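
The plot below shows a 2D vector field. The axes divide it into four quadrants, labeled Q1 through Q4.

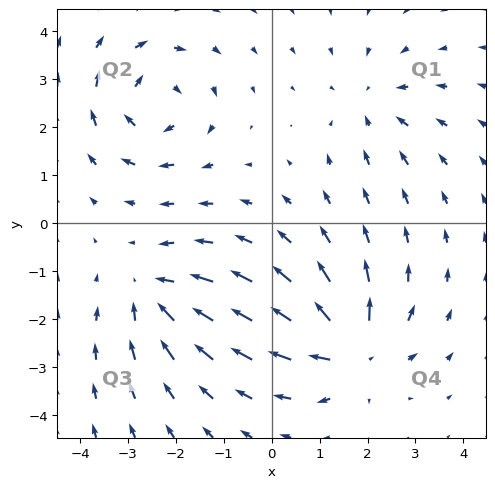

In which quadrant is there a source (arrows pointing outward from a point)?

The source sits at approximately (1.7, -2.7), which lies in quadrant Q4. The divergence there is about +6, positive as expected for a source.

Q4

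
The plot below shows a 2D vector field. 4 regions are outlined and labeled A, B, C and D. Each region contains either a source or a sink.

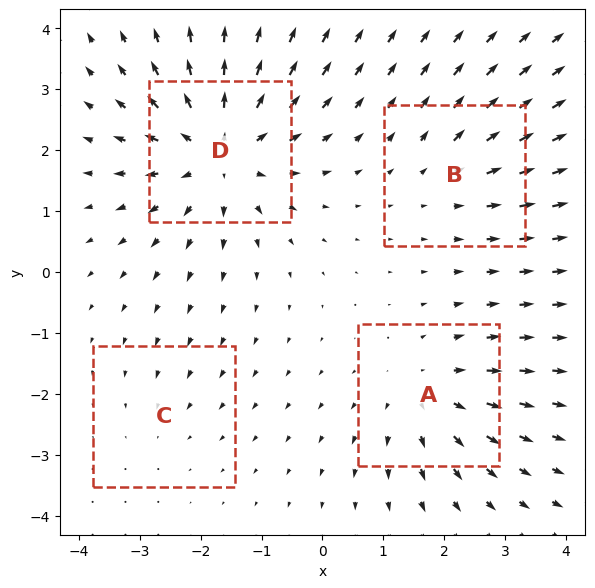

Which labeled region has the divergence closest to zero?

C

Divergence at each region's feature centre — A: about +4, B: about +3, C: about -2, D: about +7. Region C is closest to zero.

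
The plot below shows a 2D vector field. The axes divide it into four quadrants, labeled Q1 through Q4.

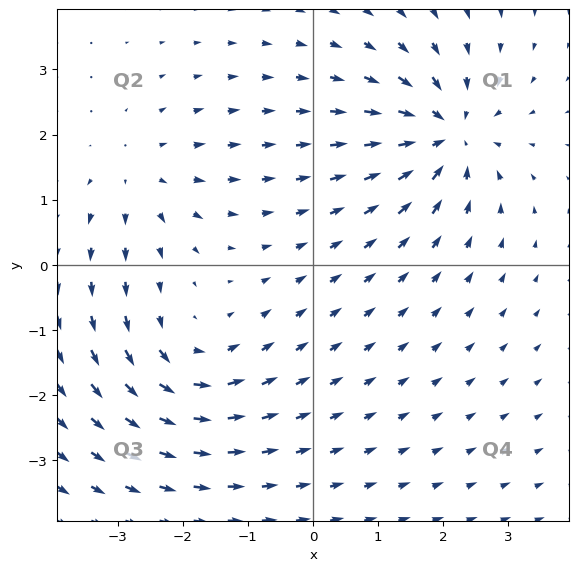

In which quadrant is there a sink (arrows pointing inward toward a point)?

Q1

The sink sits at approximately (2.1, 2.0), which lies in quadrant Q1. The divergence there is about -5, negative as expected for a sink.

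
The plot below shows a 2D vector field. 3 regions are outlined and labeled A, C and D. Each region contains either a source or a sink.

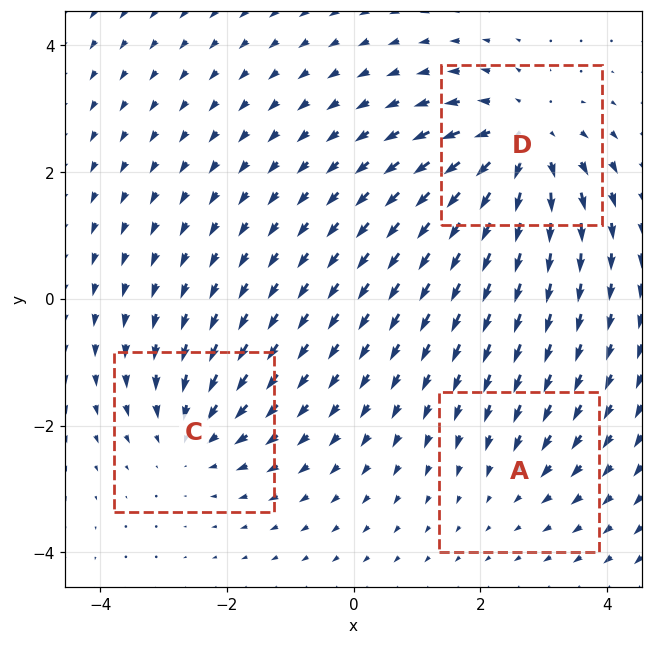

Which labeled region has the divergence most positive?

D

Divergence at each region's feature centre — A: about -2, C: about -3, D: about +5. Region D is most positive.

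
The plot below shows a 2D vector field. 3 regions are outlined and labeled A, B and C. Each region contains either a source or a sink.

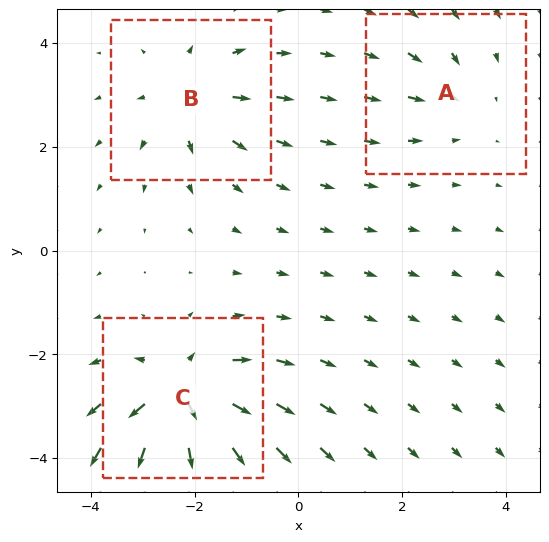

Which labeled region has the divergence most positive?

C

Divergence at each region's feature centre — A: about -2, B: about +4, C: about +6. Region C is most positive.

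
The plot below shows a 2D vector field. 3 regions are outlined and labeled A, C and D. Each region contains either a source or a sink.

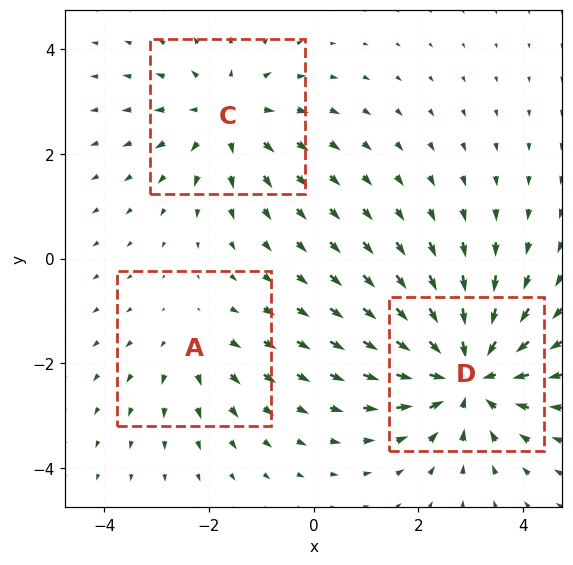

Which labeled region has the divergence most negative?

Divergence at each region's feature centre — A: about +2, C: about +3, D: about -5. Region D is most negative.

D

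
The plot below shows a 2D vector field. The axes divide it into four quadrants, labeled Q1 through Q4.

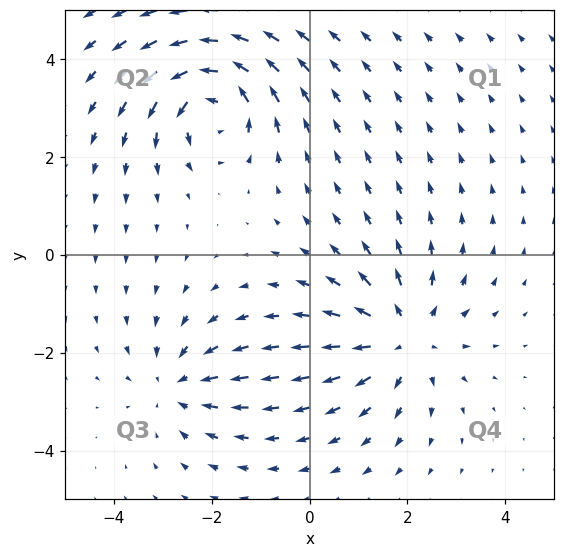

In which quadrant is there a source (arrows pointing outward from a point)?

Q4

The source sits at approximately (1.9, -1.7), which lies in quadrant Q4. The divergence there is about +3, positive as expected for a source.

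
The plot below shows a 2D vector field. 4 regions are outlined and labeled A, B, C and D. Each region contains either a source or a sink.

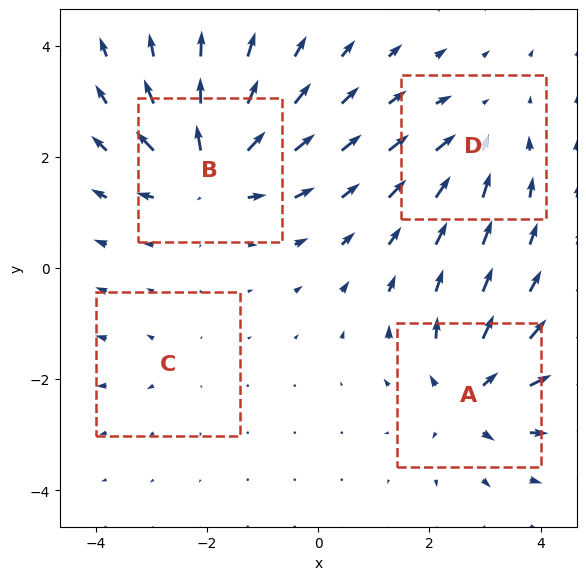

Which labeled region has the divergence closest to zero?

C

Divergence at each region's feature centre — A: about +6, B: about +7, C: about +2, D: about -4. Region C is closest to zero.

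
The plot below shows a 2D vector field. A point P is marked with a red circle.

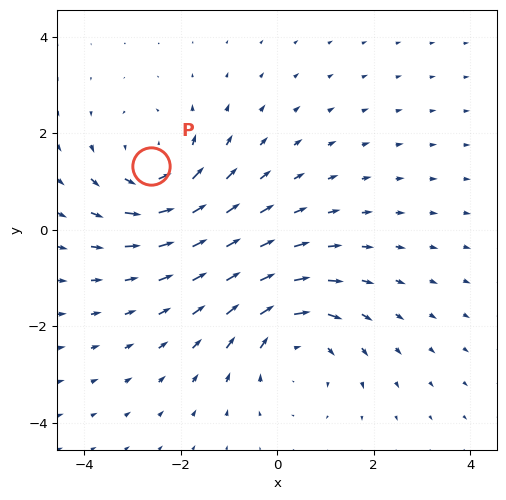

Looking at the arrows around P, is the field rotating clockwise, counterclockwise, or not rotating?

counterclockwise

Near P at (-2.6, 1.3) the arrows circulate counterclockwise. The curl (z-component) there is about +3; positive curl means counterclockwise rotation.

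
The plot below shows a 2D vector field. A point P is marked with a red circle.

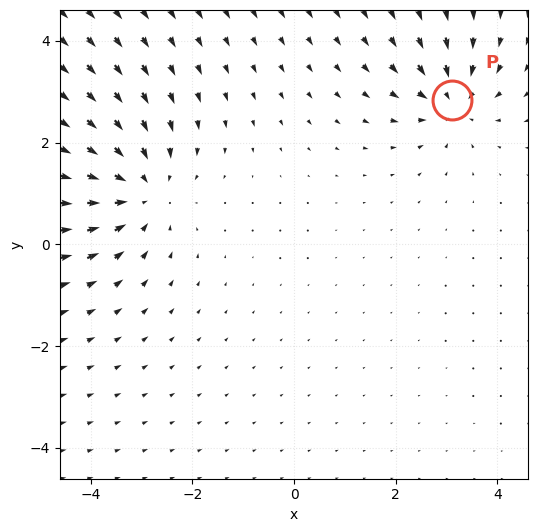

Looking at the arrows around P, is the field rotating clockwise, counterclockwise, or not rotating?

not rotating

Near P at (3.1, 2.8) the arrows show no circulation. The curl there is ≈0.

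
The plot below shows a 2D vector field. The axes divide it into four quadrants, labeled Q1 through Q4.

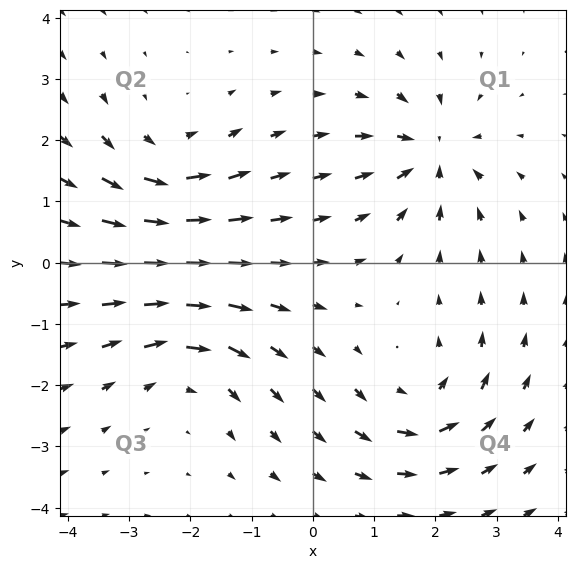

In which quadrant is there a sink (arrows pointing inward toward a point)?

The sink sits at approximately (1.9, 1.8), which lies in quadrant Q1. The divergence there is about -6, negative as expected for a sink.

Q1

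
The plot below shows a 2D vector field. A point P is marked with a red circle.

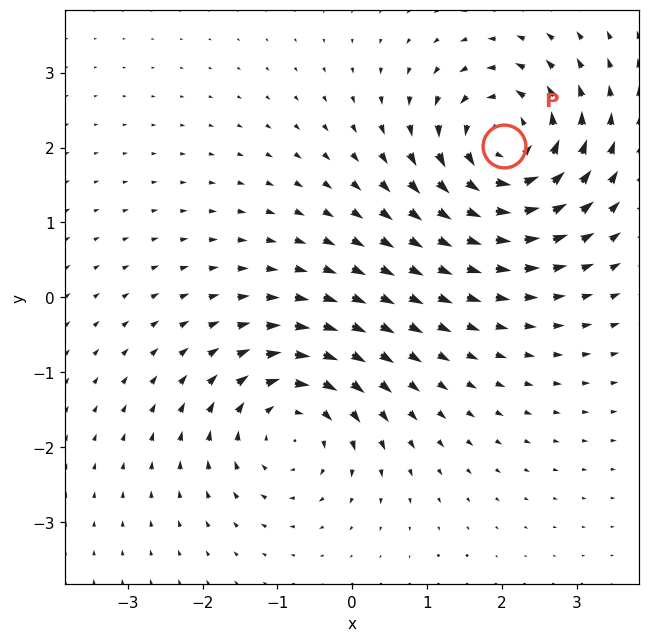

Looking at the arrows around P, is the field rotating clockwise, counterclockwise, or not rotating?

counterclockwise

Near P at (2.0, 2.0) the arrows circulate counterclockwise. The curl (z-component) there is about +6; positive curl means counterclockwise rotation.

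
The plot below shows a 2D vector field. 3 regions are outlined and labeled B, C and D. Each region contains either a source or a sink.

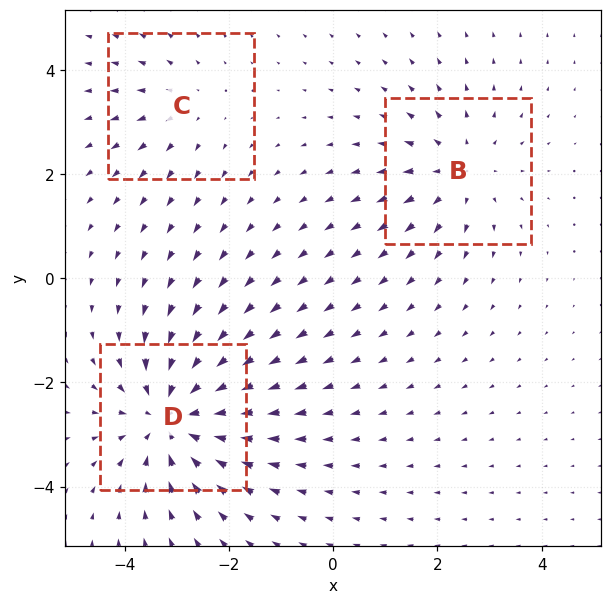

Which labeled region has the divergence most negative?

D

Divergence at each region's feature centre — B: about +3, C: about +2, D: about -4. Region D is most negative.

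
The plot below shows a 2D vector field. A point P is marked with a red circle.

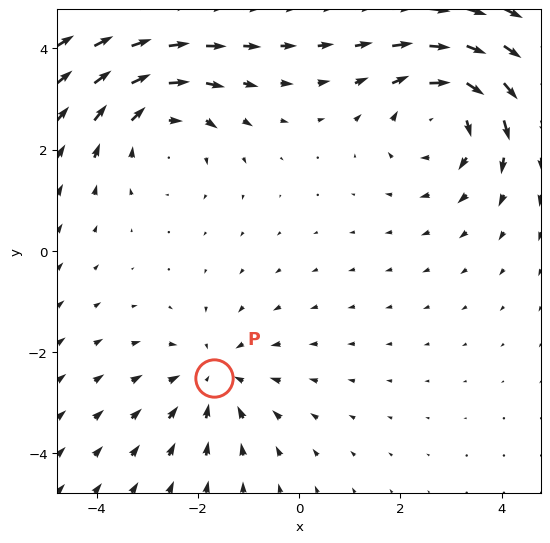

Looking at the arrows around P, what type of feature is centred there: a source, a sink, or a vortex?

At P (-1.7, -2.5) the arrows converge inward. Divergence about -3, curl ≈0 — negative divergence with near-zero curl is a sink.

sink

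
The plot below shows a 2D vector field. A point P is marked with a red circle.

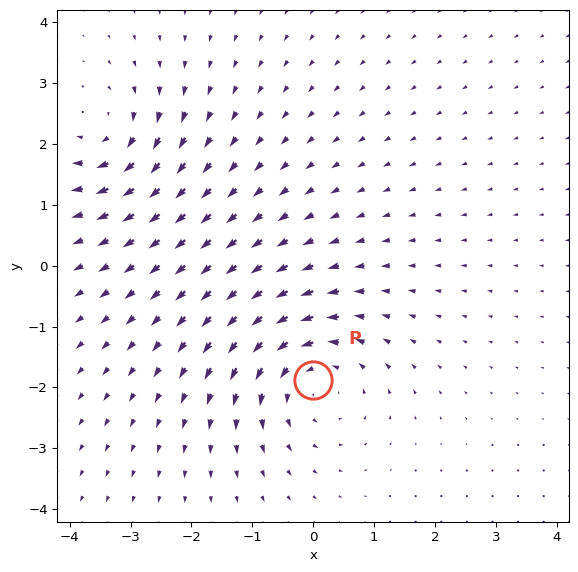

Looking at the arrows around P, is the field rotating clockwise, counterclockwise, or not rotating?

counterclockwise

Near P at (-0.0, -1.9) the arrows circulate counterclockwise. The curl (z-component) there is about +4; positive curl means counterclockwise rotation.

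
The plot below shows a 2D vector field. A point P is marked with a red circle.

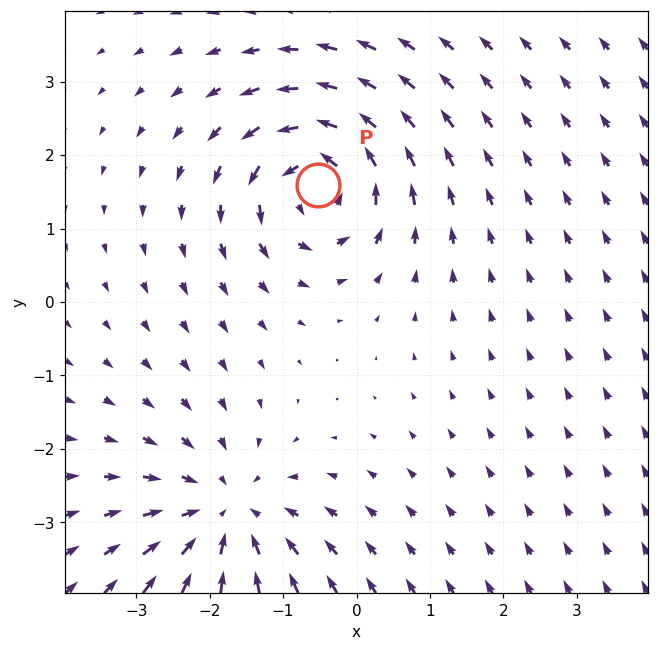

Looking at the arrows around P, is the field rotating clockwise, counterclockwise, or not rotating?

Near P at (-0.5, 1.6) the arrows circulate counterclockwise. The curl (z-component) there is about +4; positive curl means counterclockwise rotation.

counterclockwise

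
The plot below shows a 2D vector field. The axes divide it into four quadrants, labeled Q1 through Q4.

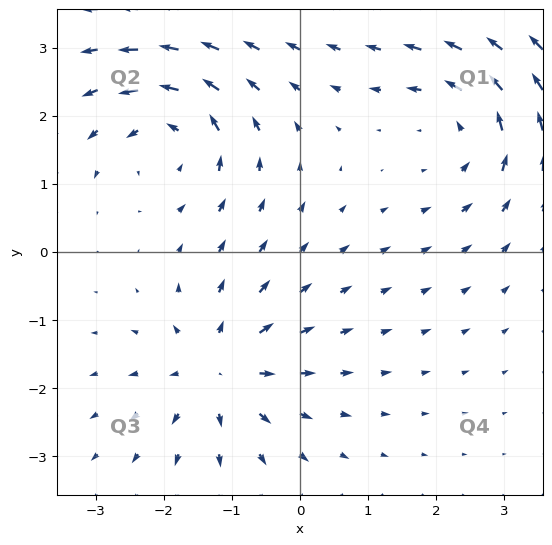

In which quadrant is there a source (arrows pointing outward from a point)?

Q3

The source sits at approximately (-1.2, -1.7), which lies in quadrant Q3. The divergence there is about +5, positive as expected for a source.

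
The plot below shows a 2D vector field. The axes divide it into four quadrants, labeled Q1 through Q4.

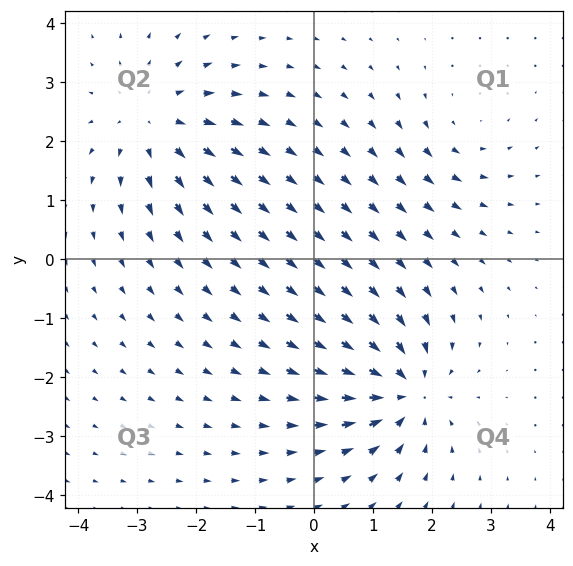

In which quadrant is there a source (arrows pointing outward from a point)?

Q2

The source sits at approximately (-2.7, 2.3), which lies in quadrant Q2. The divergence there is about +4, positive as expected for a source.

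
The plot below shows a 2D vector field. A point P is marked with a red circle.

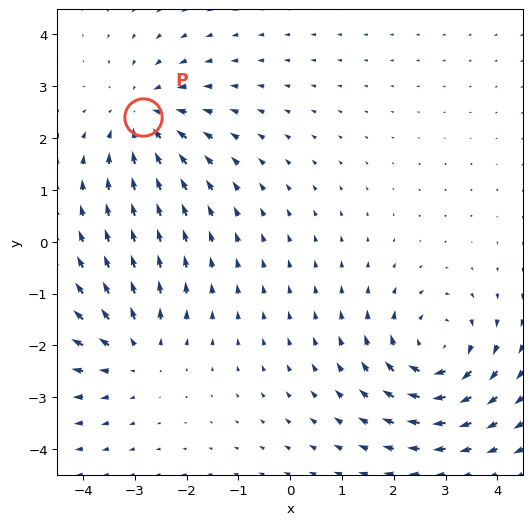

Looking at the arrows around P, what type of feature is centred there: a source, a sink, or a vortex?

sink

At P (-2.8, 2.4) the arrows converge inward. Divergence about -4, curl ≈0 — negative divergence with near-zero curl is a sink.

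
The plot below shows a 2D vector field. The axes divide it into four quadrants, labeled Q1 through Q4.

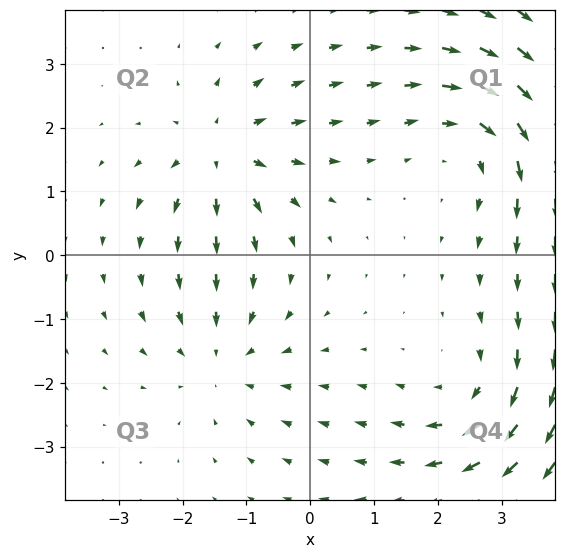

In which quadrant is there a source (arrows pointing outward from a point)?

Q2

The source sits at approximately (-1.4, 1.6), which lies in quadrant Q2. The divergence there is about +5, positive as expected for a source.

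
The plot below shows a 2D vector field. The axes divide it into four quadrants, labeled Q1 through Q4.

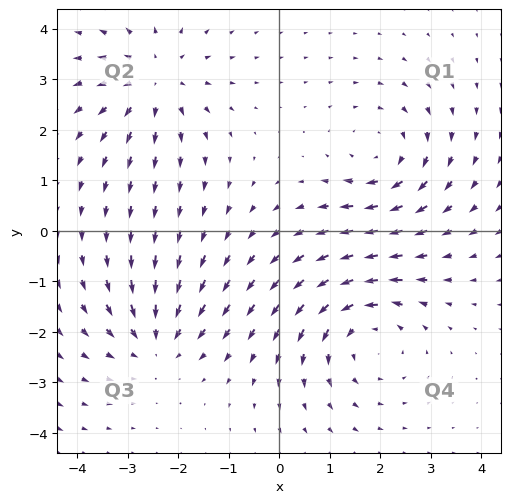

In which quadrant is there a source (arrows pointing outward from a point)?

The source sits at approximately (-2.5, 3.0), which lies in quadrant Q2. The divergence there is about +4, positive as expected for a source.

Q2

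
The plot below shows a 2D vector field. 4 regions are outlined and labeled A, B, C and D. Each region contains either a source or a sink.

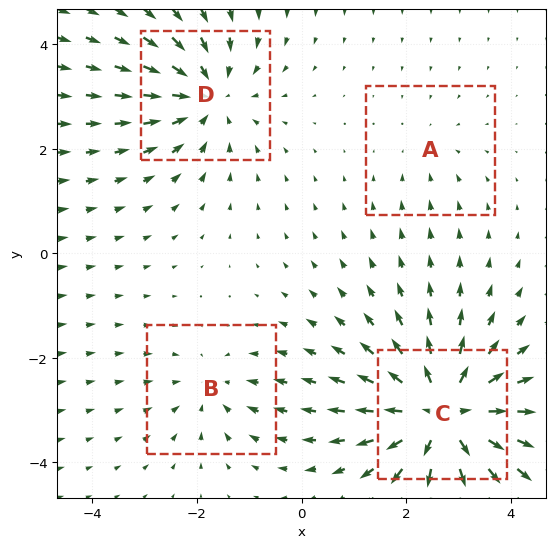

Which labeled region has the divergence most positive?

Divergence at each region's feature centre — A: about -2, B: about -3, C: about +7, D: about -5. Region C is most positive.

C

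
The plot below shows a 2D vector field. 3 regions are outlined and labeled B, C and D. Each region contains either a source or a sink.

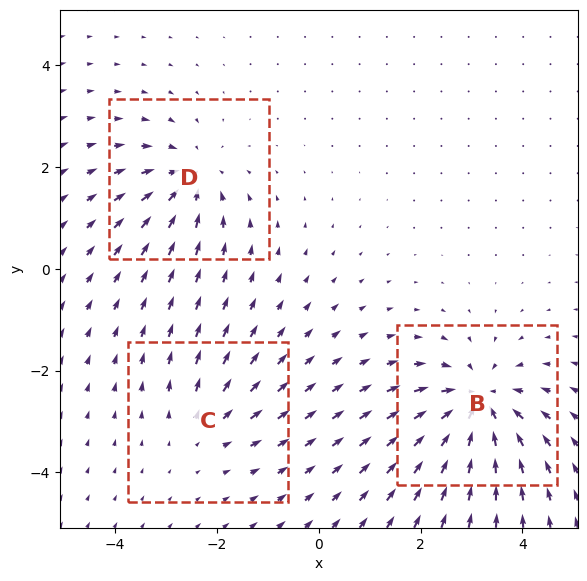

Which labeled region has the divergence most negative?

Divergence at each region's feature centre — B: about -5, C: about +2, D: about -3. Region B is most negative.

B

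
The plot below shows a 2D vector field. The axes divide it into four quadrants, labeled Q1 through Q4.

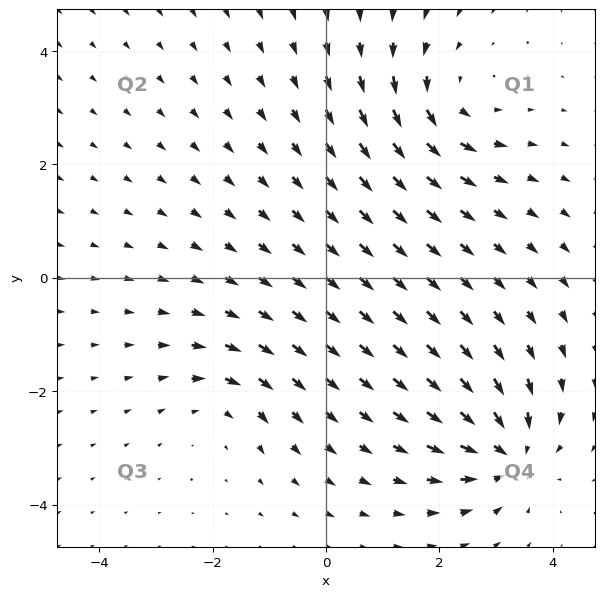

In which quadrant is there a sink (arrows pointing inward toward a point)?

The sink sits at approximately (3.2, -3.1), which lies in quadrant Q4. The divergence there is about -6, negative as expected for a sink.

Q4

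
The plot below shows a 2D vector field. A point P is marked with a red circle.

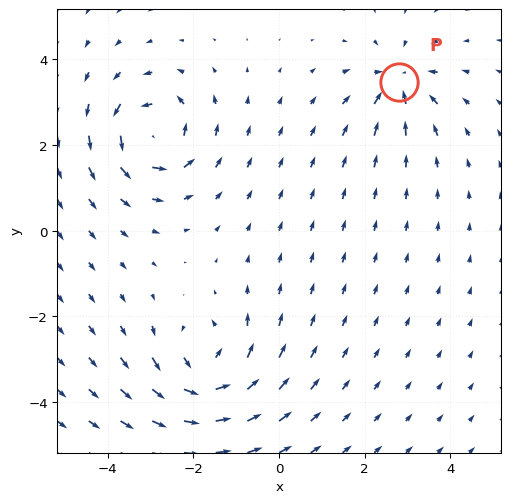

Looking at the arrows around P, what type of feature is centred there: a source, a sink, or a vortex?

sink

At P (2.8, 3.5) the arrows converge inward. Divergence about -5, curl ≈0 — negative divergence with near-zero curl is a sink.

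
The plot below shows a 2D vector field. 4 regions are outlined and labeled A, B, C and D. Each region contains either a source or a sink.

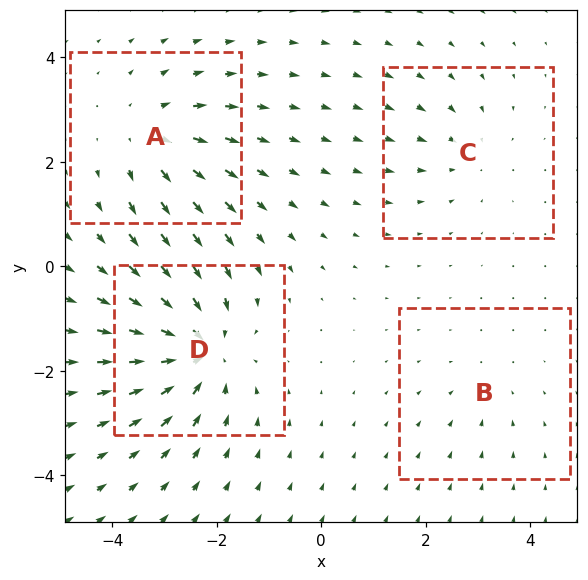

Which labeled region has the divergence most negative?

Divergence at each region's feature centre — A: about +4, B: about -2, C: about -3, D: about -7. Region D is most negative.

D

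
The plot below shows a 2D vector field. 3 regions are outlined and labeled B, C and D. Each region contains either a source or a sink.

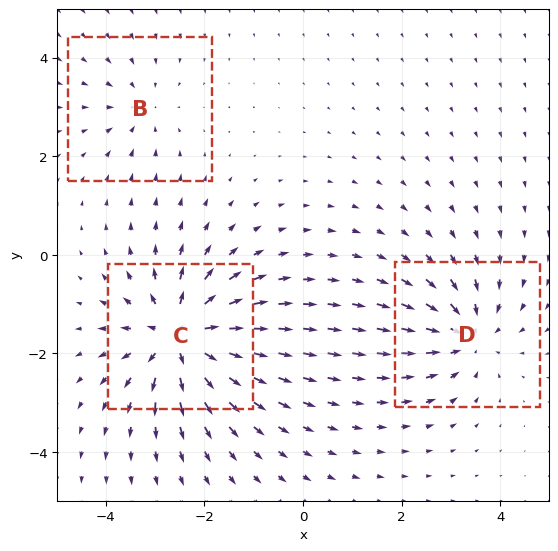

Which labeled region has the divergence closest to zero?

B

Divergence at each region's feature centre — B: about -2, C: about +6, D: about -4. Region B is closest to zero.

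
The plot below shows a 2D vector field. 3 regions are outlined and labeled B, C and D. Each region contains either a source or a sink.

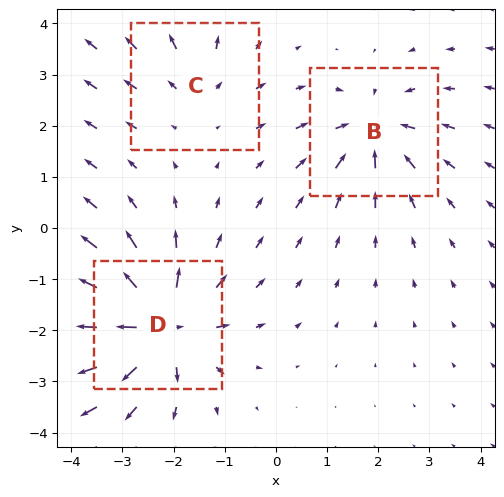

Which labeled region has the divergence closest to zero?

C

Divergence at each region's feature centre — B: about -4, C: about +2, D: about +6. Region C is closest to zero.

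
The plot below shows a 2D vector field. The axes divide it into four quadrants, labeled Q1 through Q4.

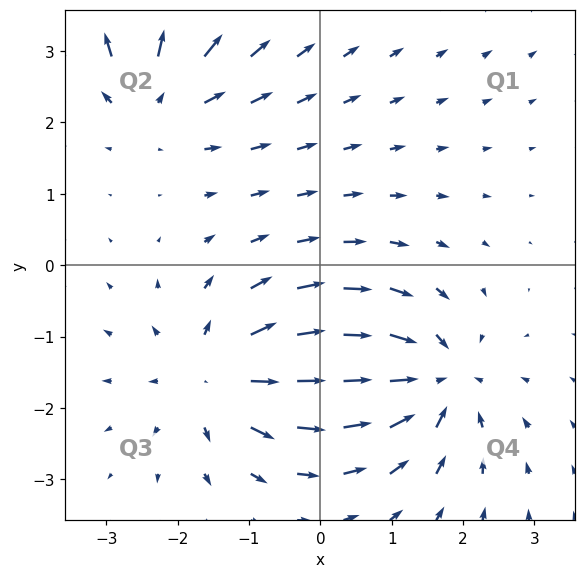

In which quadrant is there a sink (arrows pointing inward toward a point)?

Q4

The sink sits at approximately (1.6, -1.6), which lies in quadrant Q4. The divergence there is about -6, negative as expected for a sink.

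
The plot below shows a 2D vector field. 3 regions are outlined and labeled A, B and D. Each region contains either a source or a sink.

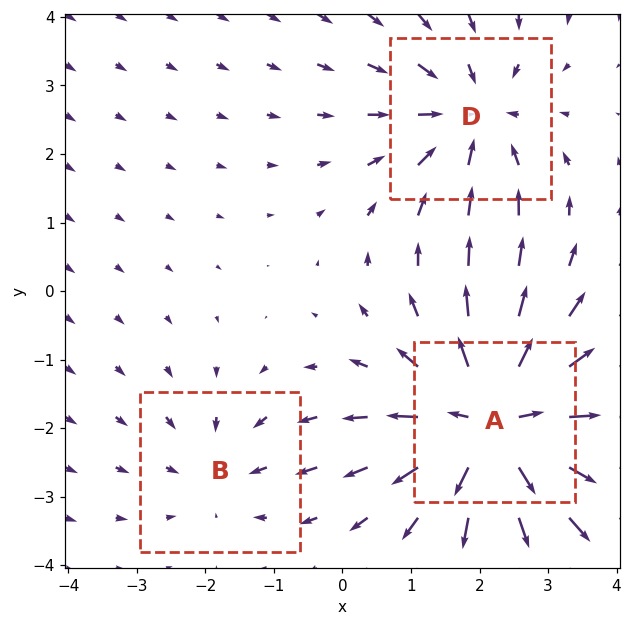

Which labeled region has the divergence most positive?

Divergence at each region's feature centre — A: about +5, B: about -2, D: about -3. Region A is most positive.

A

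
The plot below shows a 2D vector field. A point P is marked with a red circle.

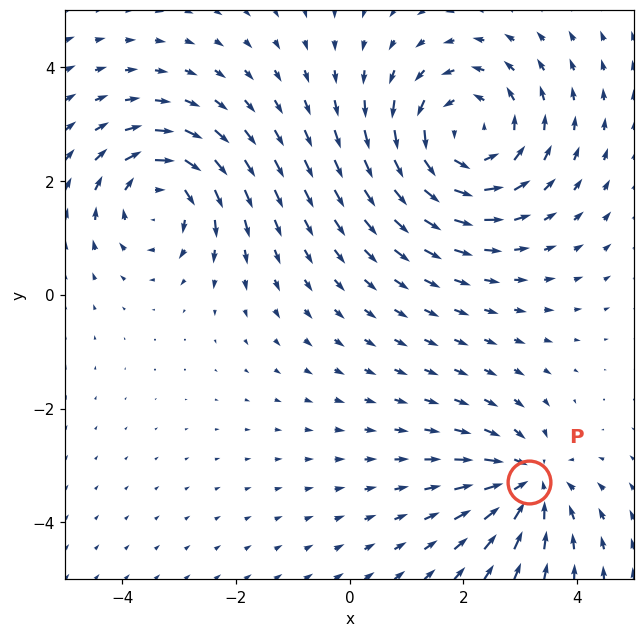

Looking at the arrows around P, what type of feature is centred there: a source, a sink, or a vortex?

sink

At P (3.2, -3.3) the arrows converge inward. Divergence about -4, curl ≈0 — negative divergence with near-zero curl is a sink.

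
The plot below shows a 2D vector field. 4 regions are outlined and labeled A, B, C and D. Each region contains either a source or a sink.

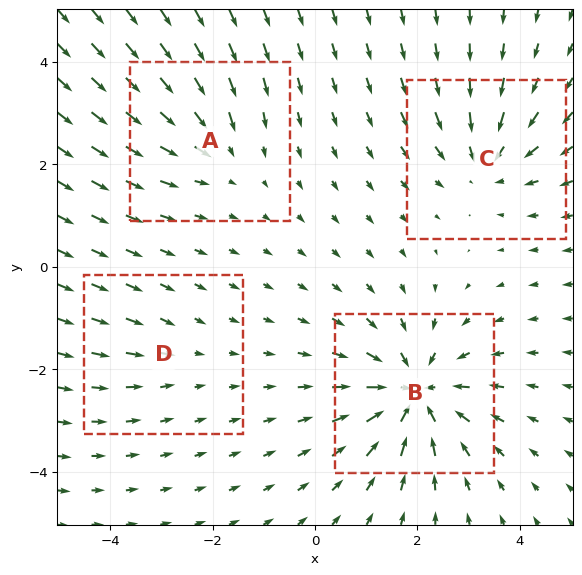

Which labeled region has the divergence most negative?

B

Divergence at each region's feature centre — A: about -4, B: about -7, C: about -5, D: about -2. Region B is most negative.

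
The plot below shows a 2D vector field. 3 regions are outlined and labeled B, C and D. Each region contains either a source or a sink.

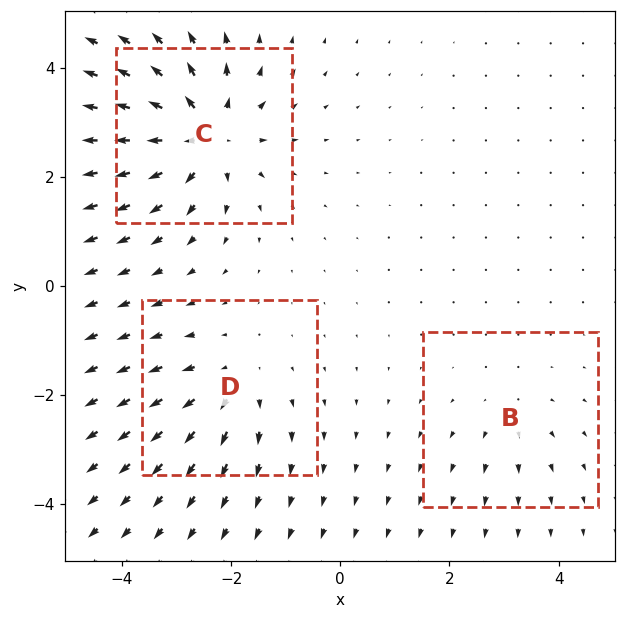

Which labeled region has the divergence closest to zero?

Divergence at each region's feature centre — B: about +2, C: about +5, D: about +3. Region B is closest to zero.

B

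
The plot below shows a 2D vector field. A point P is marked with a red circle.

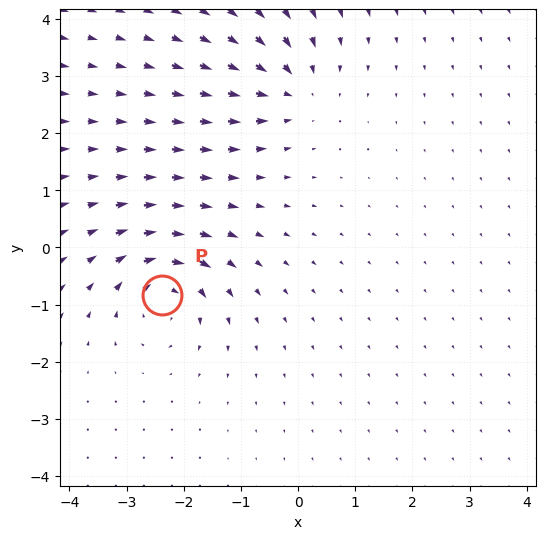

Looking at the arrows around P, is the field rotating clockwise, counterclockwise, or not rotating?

clockwise

Near P at (-2.4, -0.8) the arrows circulate clockwise. The curl (z-component) there is about -4; negative curl means clockwise rotation.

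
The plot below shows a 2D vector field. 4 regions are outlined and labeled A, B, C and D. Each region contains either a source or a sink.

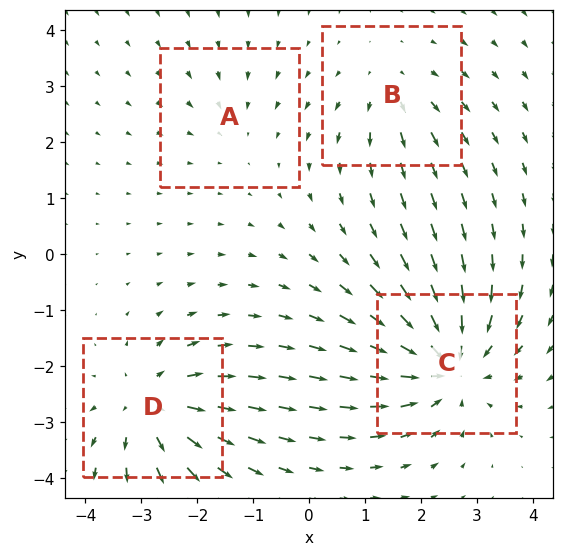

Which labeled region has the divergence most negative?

Divergence at each region's feature centre — A: about -2, B: about +3, C: about -7, D: about +5. Region C is most negative.

C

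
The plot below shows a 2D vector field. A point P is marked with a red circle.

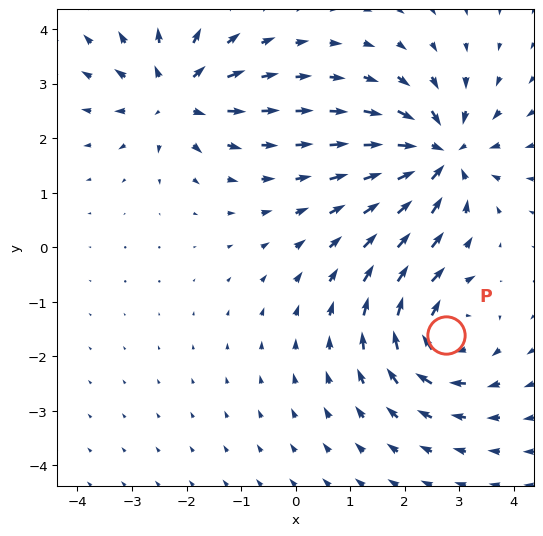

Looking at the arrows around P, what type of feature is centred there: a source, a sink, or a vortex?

vortex

At P (2.8, -1.6) the arrows circulate clockwise. Divergence ≈0, curl about -6 — near-zero divergence with nonzero curl is a vortex.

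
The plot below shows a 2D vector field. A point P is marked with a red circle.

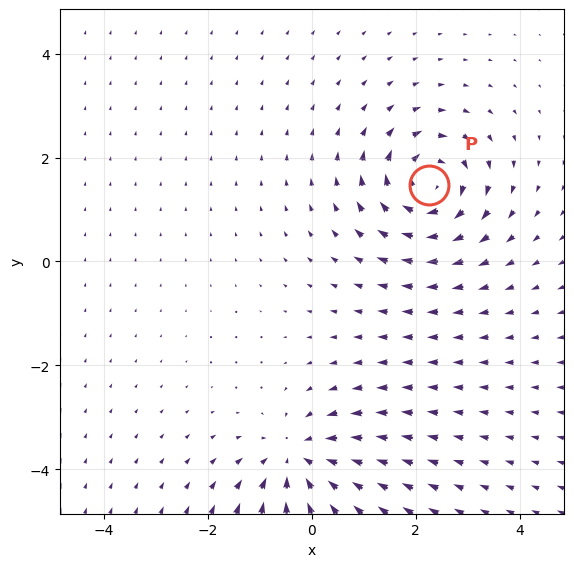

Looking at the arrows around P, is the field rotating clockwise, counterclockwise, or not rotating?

clockwise

Near P at (2.3, 1.5) the arrows circulate clockwise. The curl (z-component) there is about -7; negative curl means clockwise rotation.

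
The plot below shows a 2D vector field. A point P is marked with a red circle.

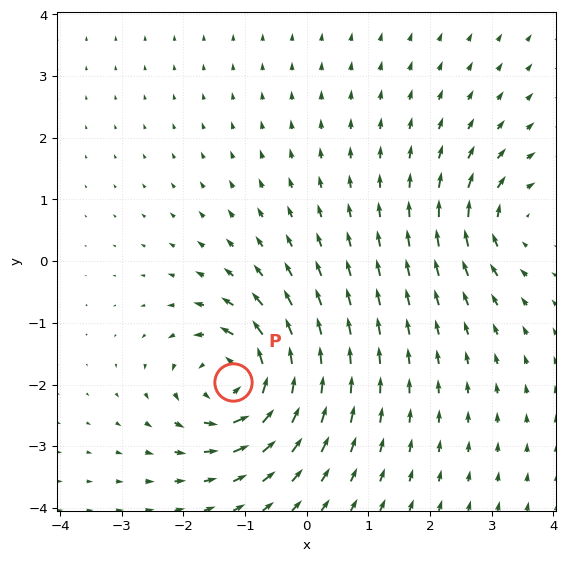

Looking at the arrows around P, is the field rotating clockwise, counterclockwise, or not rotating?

counterclockwise

Near P at (-1.2, -2.0) the arrows circulate counterclockwise. The curl (z-component) there is about +6; positive curl means counterclockwise rotation.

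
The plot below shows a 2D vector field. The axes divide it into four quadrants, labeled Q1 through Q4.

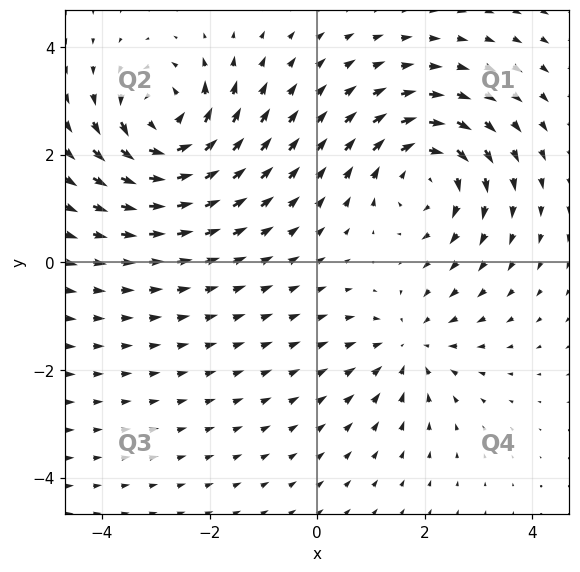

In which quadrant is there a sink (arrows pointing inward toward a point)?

Q4

The sink sits at approximately (1.7, -1.6), which lies in quadrant Q4. The divergence there is about -3, negative as expected for a sink.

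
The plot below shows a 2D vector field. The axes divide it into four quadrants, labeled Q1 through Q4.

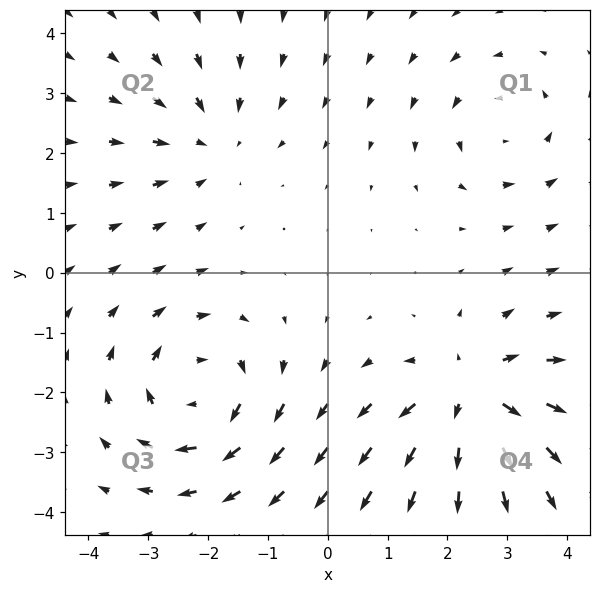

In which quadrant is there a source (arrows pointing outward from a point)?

Q4

The source sits at approximately (2.4, -2.1), which lies in quadrant Q4. The divergence there is about +5, positive as expected for a source.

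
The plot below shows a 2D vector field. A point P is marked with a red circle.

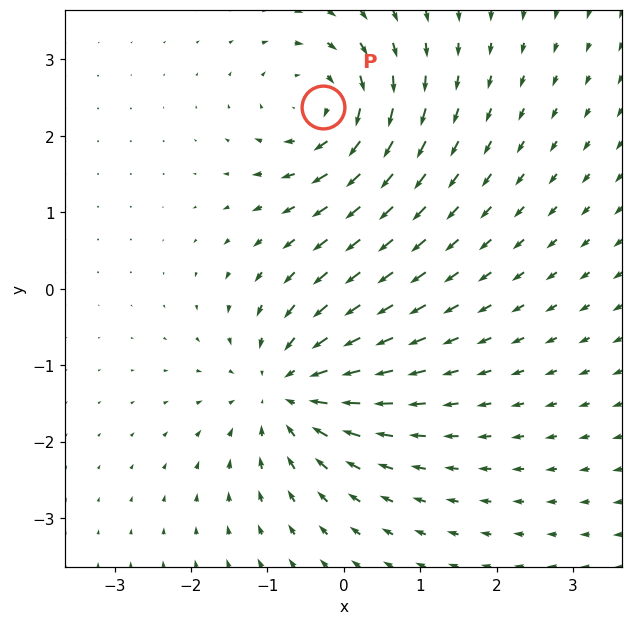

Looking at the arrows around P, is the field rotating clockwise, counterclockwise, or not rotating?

clockwise

Near P at (-0.3, 2.4) the arrows circulate clockwise. The curl (z-component) there is about -5; negative curl means clockwise rotation.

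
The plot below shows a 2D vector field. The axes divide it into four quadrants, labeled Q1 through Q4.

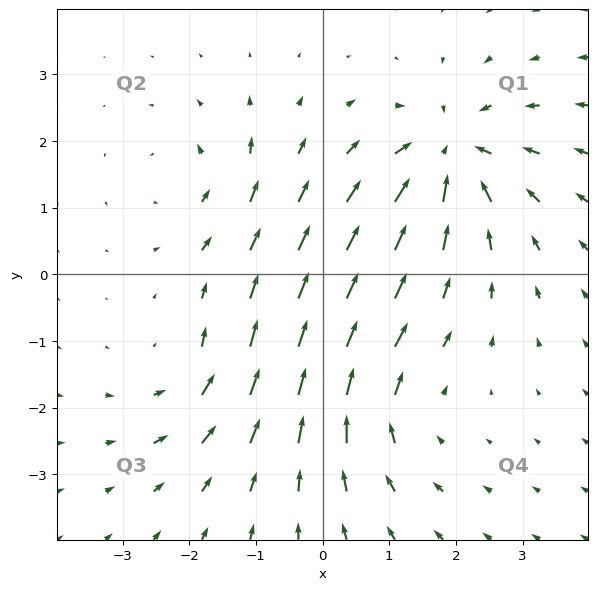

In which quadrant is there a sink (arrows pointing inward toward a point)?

The sink sits at approximately (1.9, 1.8), which lies in quadrant Q1. The divergence there is about -5, negative as expected for a sink.

Q1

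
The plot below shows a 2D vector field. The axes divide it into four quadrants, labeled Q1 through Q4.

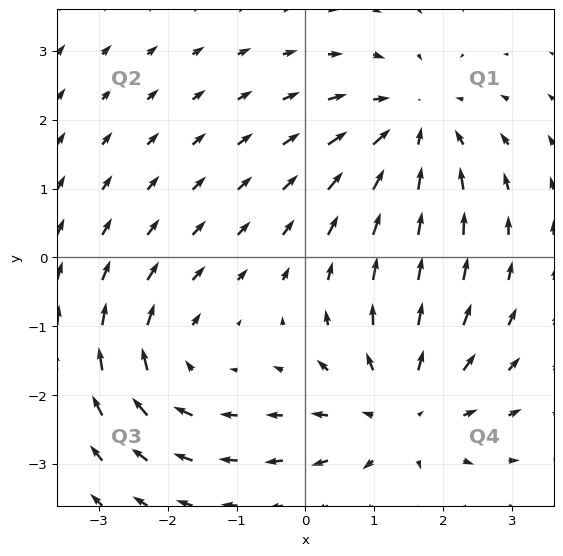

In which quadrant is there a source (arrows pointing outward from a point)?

The source sits at approximately (1.4, -2.3), which lies in quadrant Q4. The divergence there is about +3, positive as expected for a source.

Q4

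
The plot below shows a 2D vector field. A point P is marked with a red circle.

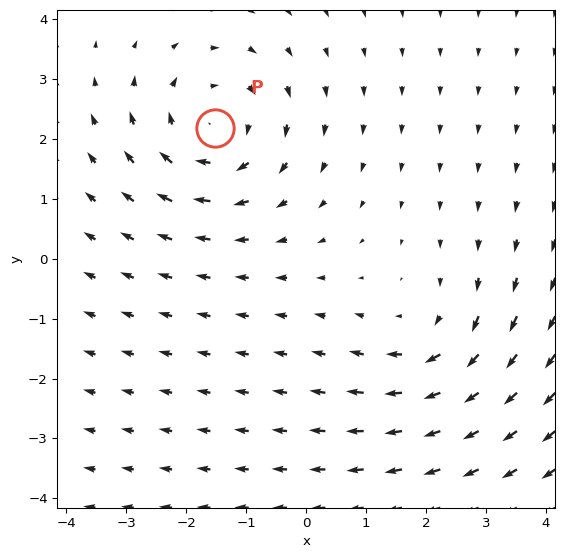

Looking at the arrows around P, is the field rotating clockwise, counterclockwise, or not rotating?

clockwise

Near P at (-1.5, 2.2) the arrows circulate clockwise. The curl (z-component) there is about -4; negative curl means clockwise rotation.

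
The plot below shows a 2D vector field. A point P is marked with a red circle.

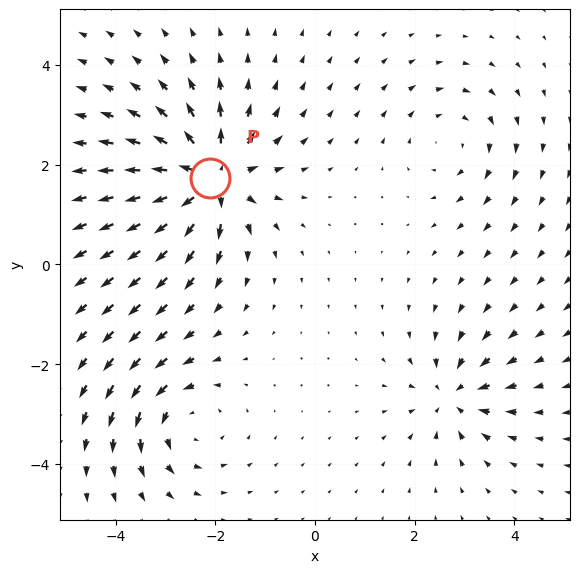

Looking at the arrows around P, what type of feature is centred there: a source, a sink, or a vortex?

source

At P (-2.1, 1.7) the arrows spread outward. Divergence about +6, curl ≈0 — positive divergence with near-zero curl is a source.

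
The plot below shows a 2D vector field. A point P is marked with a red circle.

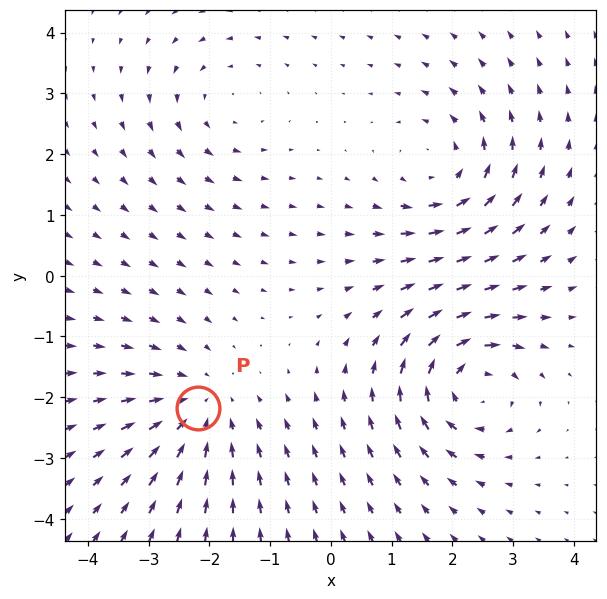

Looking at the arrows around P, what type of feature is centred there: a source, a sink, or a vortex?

At P (-2.2, -2.2) the arrows converge inward. Divergence about -4, curl ≈0 — negative divergence with near-zero curl is a sink.

sink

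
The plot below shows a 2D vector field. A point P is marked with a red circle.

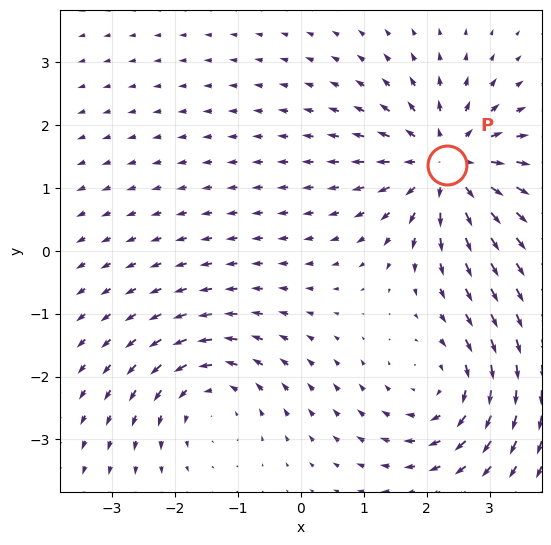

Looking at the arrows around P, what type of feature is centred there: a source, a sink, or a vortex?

At P (2.3, 1.4) the arrows spread outward. Divergence about +6, curl ≈0 — positive divergence with near-zero curl is a source.

source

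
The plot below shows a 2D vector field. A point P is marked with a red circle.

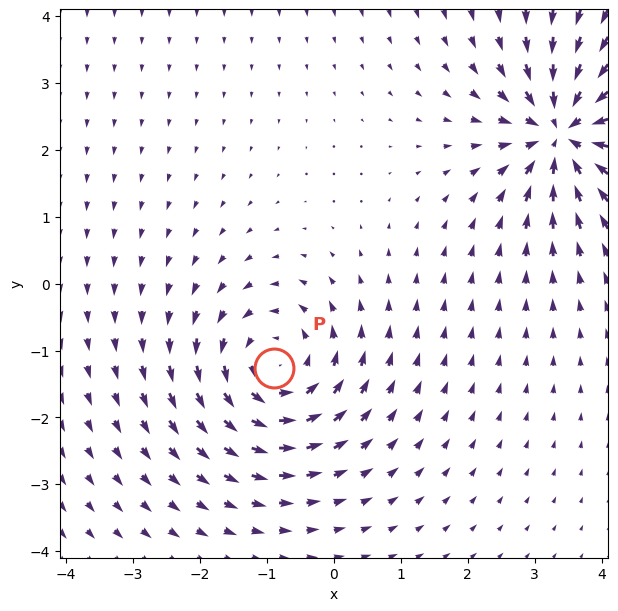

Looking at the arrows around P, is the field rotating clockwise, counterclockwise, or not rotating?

counterclockwise

Near P at (-0.9, -1.3) the arrows circulate counterclockwise. The curl (z-component) there is about +5; positive curl means counterclockwise rotation.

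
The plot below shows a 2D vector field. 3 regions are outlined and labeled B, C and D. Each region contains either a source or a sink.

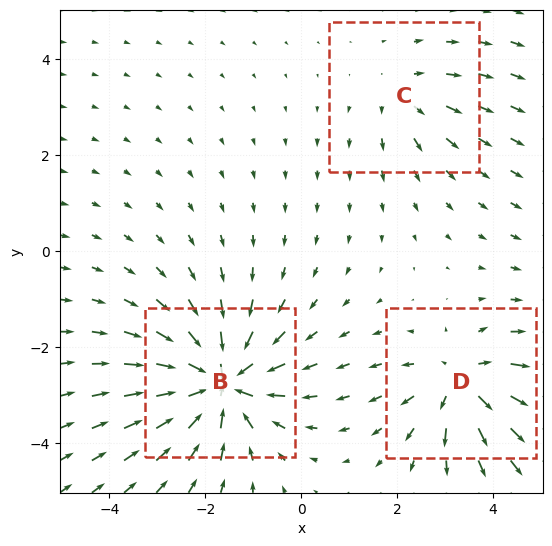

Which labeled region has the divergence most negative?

Divergence at each region's feature centre — B: about -6, C: about +2, D: about +4. Region B is most negative.

B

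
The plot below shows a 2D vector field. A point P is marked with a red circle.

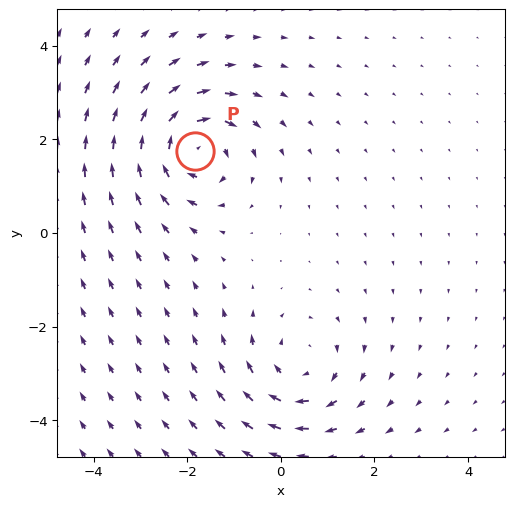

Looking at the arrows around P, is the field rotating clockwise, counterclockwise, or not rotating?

Near P at (-1.8, 1.7) the arrows circulate clockwise. The curl (z-component) there is about -6; negative curl means clockwise rotation.

clockwise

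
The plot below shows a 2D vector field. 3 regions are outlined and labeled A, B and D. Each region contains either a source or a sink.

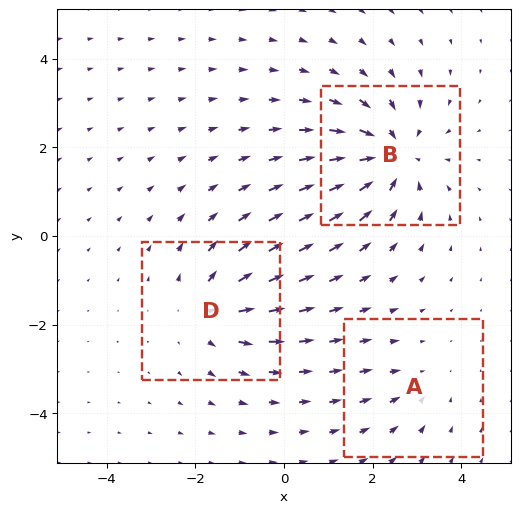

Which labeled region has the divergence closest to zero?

Divergence at each region's feature centre — A: about -2, B: about -4, D: about +3. Region A is closest to zero.

A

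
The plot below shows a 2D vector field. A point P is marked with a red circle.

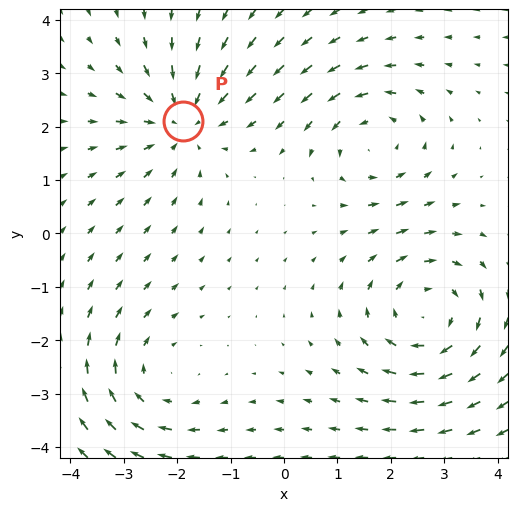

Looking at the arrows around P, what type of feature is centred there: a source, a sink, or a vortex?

sink

At P (-1.9, 2.1) the arrows converge inward. Divergence about -4, curl ≈0 — negative divergence with near-zero curl is a sink.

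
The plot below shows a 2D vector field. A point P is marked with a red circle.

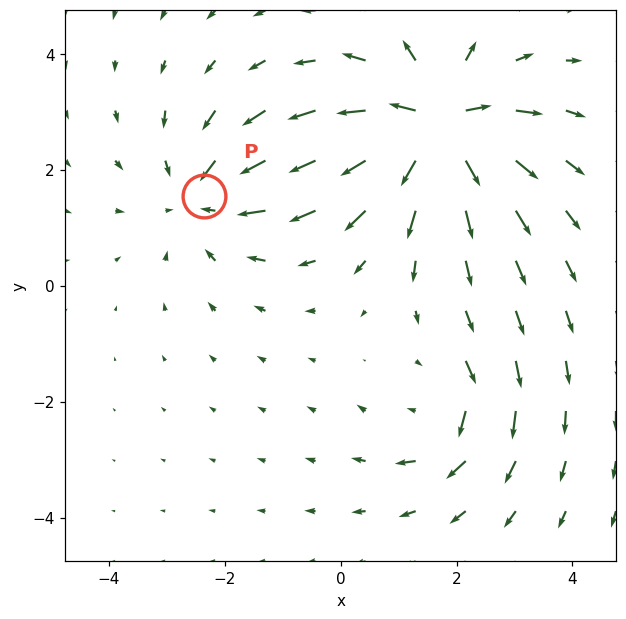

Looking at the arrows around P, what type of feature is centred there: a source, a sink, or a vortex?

At P (-2.3, 1.5) the arrows converge inward. Divergence about -3, curl ≈0 — negative divergence with near-zero curl is a sink.

sink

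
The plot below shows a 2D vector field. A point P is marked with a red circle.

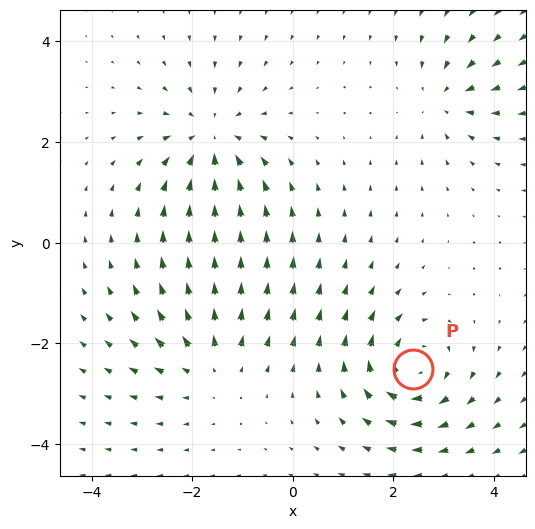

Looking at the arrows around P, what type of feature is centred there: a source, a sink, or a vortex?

At P (2.4, -2.5) the arrows circulate clockwise. Divergence ≈0, curl about -6 — near-zero divergence with nonzero curl is a vortex.

vortex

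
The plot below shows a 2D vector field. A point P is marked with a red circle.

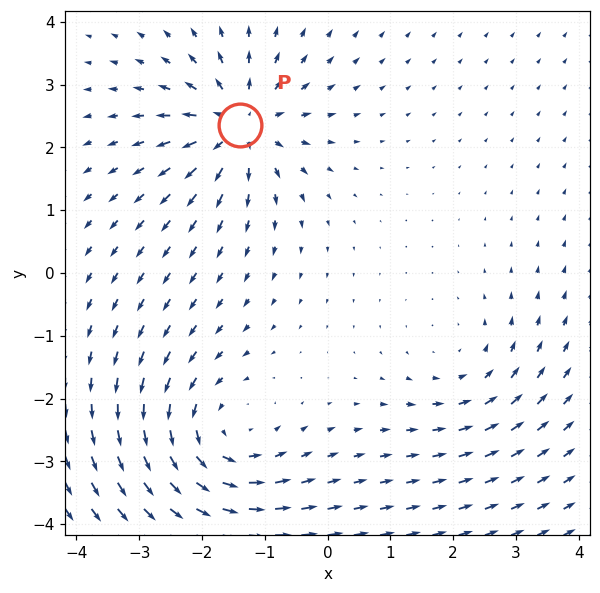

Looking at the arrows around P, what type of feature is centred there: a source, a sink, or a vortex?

source

At P (-1.4, 2.4) the arrows spread outward. Divergence about +5, curl ≈0 — positive divergence with near-zero curl is a source.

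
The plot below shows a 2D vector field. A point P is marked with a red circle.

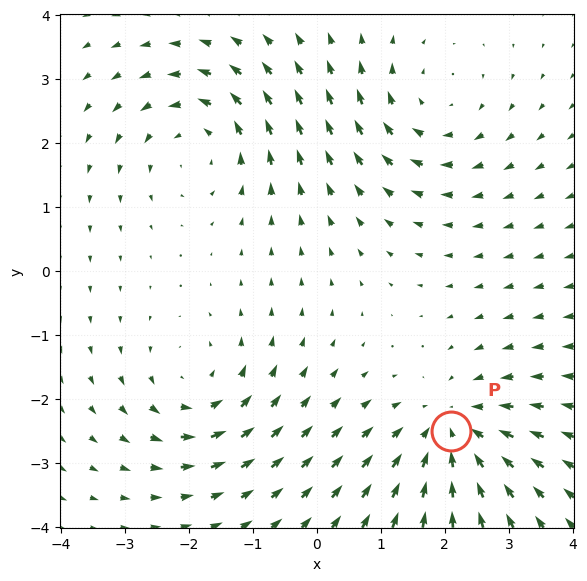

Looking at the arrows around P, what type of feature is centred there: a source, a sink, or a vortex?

sink

At P (2.1, -2.5) the arrows converge inward. Divergence about -5, curl ≈0 — negative divergence with near-zero curl is a sink.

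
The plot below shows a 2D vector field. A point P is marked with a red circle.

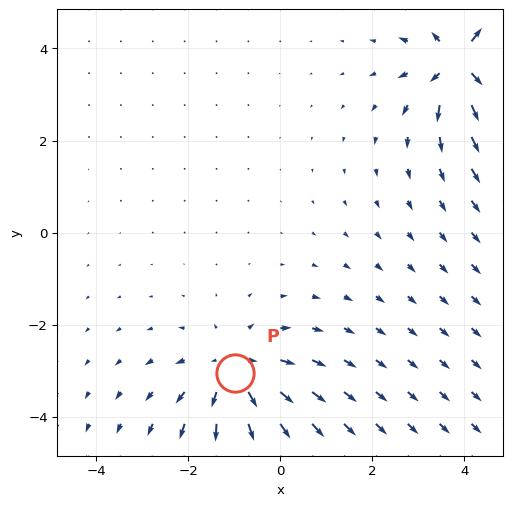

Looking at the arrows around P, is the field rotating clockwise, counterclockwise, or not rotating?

Near P at (-1.0, -3.1) the arrows show no circulation. The curl there is ≈0.

not rotating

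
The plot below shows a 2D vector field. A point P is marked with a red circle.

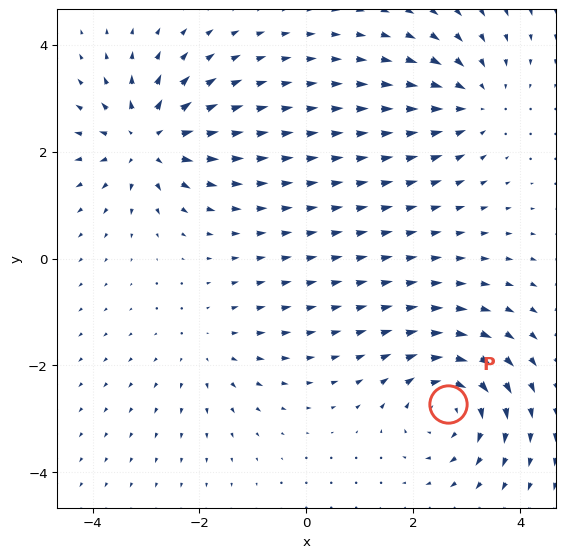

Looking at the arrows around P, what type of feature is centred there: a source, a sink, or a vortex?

vortex

At P (2.6, -2.7) the arrows circulate clockwise. Divergence ≈0, curl about -5 — near-zero divergence with nonzero curl is a vortex.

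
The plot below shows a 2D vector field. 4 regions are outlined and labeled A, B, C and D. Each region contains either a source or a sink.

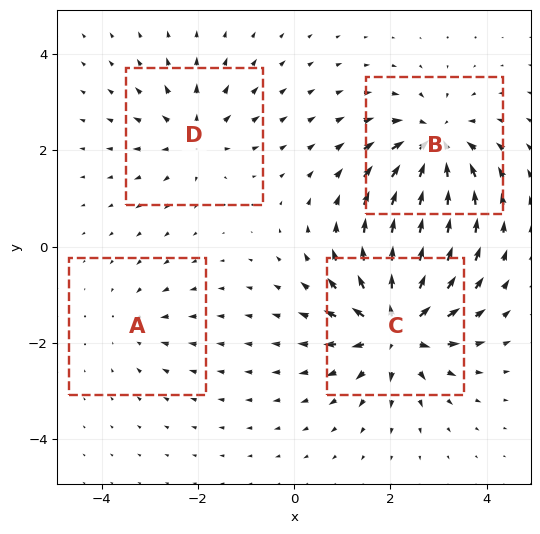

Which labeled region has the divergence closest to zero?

Divergence at each region's feature centre — A: about -3, B: about -6, C: about +8, D: about +4. Region A is closest to zero.

A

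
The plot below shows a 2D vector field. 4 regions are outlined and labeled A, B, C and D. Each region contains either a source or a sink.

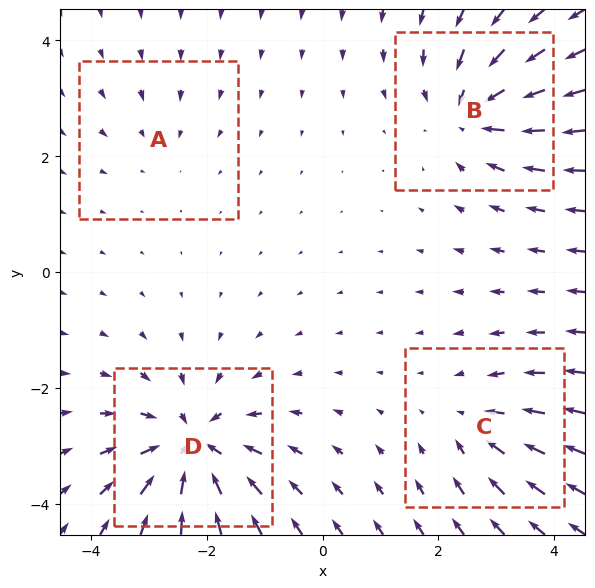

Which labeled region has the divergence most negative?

D

Divergence at each region's feature centre — A: about -2, B: about -5, C: about -4, D: about -7. Region D is most negative.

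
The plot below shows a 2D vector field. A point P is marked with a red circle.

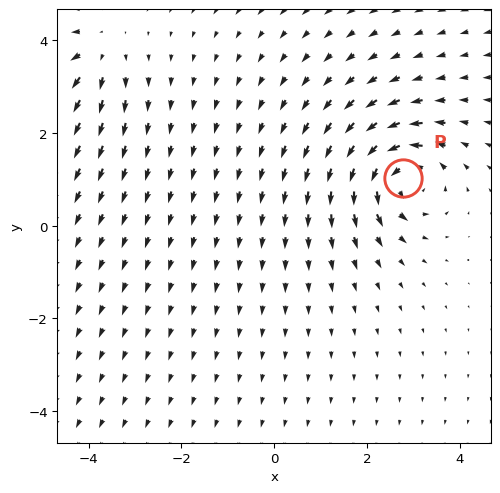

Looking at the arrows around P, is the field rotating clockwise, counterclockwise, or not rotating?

counterclockwise

Near P at (2.8, 1.0) the arrows circulate counterclockwise. The curl (z-component) there is about +5; positive curl means counterclockwise rotation.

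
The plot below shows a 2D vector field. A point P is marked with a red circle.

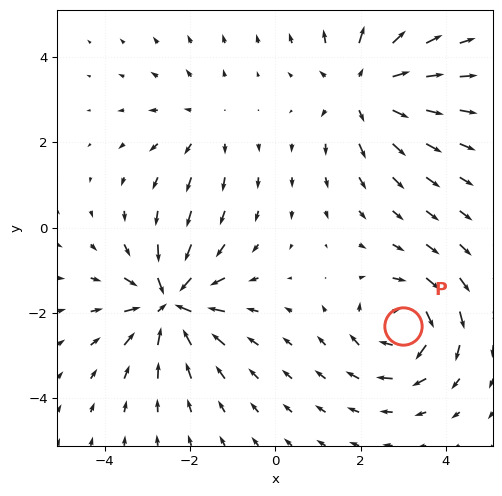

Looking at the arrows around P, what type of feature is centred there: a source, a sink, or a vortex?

At P (3.0, -2.3) the arrows circulate clockwise. Divergence ≈0, curl about -5 — near-zero divergence with nonzero curl is a vortex.

vortex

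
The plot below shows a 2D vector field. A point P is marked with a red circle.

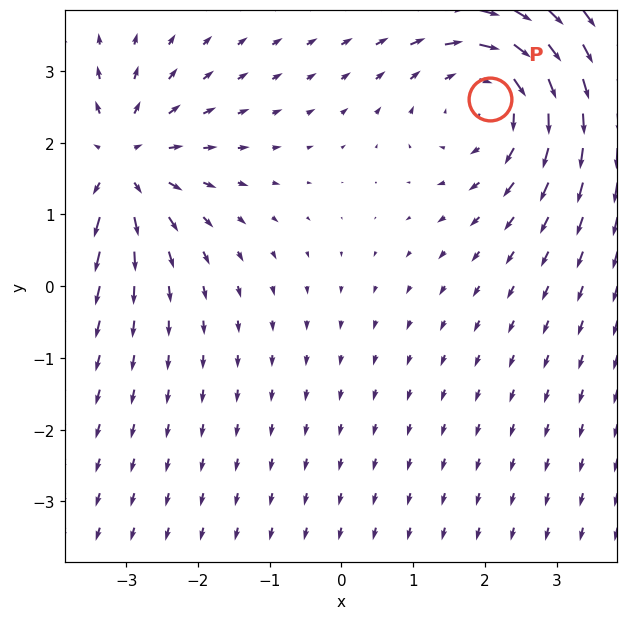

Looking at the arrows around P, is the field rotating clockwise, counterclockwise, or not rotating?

clockwise

Near P at (2.1, 2.6) the arrows circulate clockwise. The curl (z-component) there is about -4; negative curl means clockwise rotation.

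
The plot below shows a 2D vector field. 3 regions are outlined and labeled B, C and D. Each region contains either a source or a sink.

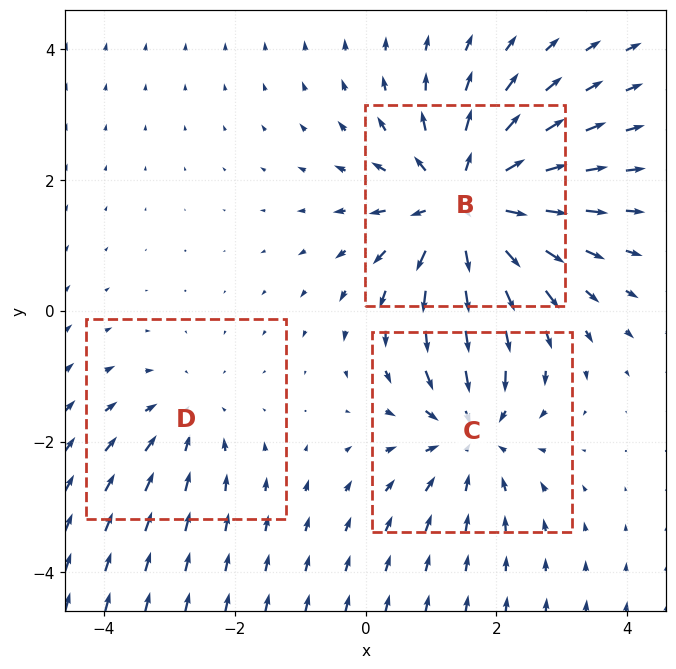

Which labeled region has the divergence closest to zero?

D

Divergence at each region's feature centre — B: about +5, C: about -3, D: about -2. Region D is closest to zero.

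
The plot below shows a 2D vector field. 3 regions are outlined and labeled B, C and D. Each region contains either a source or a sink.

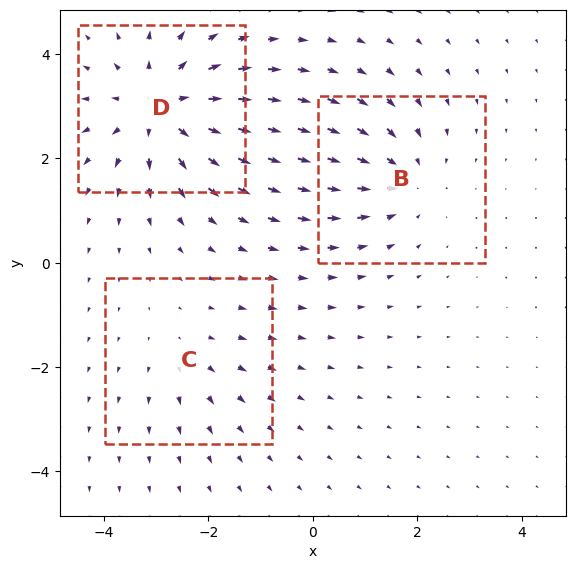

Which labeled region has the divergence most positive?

Divergence at each region's feature centre — B: about -3, C: about +2, D: about +4. Region D is most positive.

D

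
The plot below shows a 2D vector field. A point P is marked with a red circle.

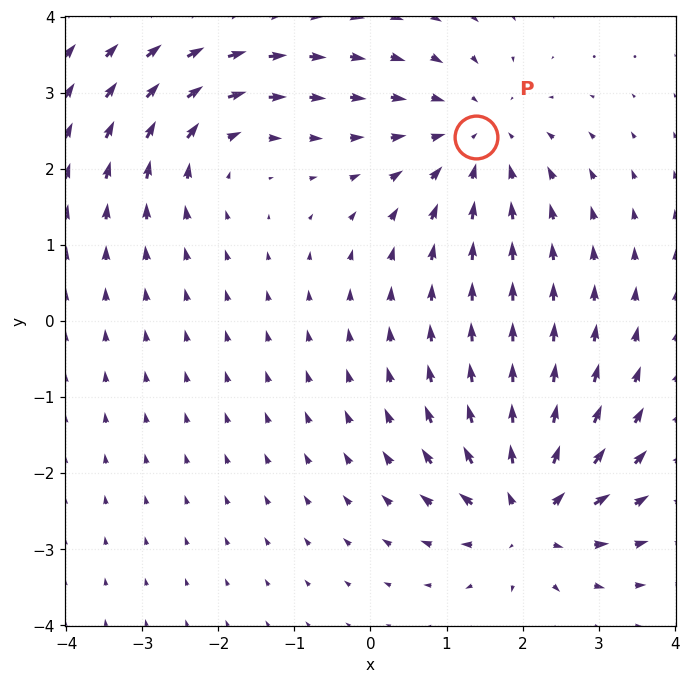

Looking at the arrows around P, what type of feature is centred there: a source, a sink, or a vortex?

At P (1.4, 2.4) the arrows converge inward. Divergence about -4, curl ≈0 — negative divergence with near-zero curl is a sink.

sink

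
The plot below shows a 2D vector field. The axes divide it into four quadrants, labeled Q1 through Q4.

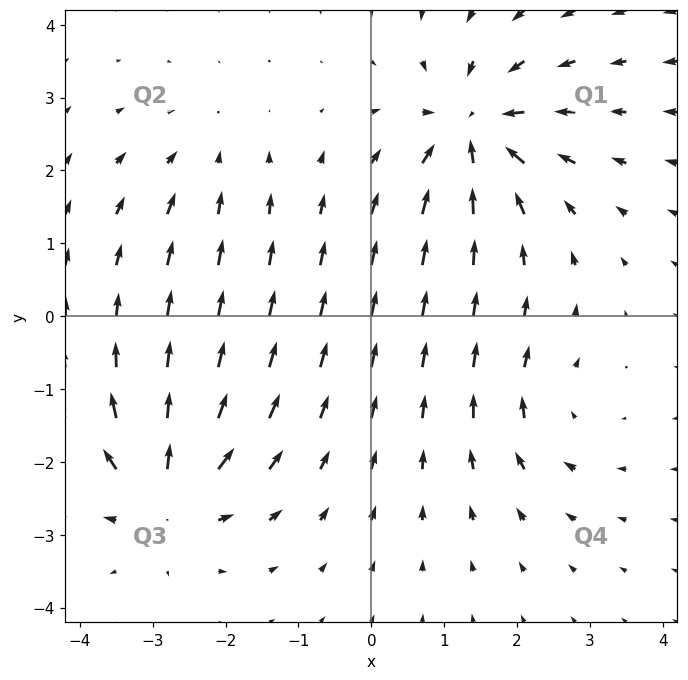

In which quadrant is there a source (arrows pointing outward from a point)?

Q3

The source sits at approximately (-2.8, -2.4), which lies in quadrant Q3. The divergence there is about +6, positive as expected for a source.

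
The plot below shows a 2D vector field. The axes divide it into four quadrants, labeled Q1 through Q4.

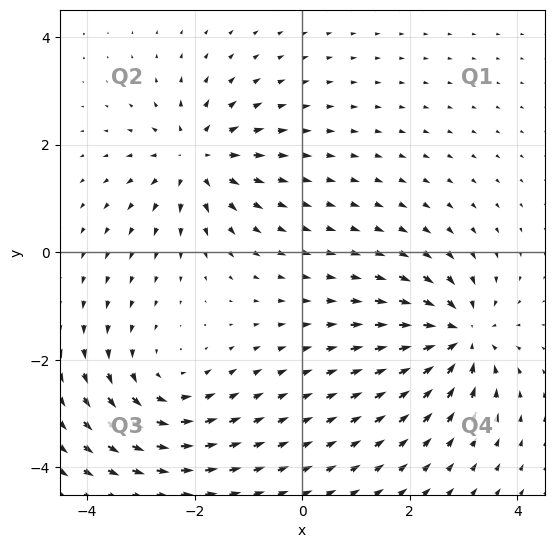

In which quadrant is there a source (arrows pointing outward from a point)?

The source sits at approximately (-2.0, 1.7), which lies in quadrant Q2. The divergence there is about +4, positive as expected for a source.

Q2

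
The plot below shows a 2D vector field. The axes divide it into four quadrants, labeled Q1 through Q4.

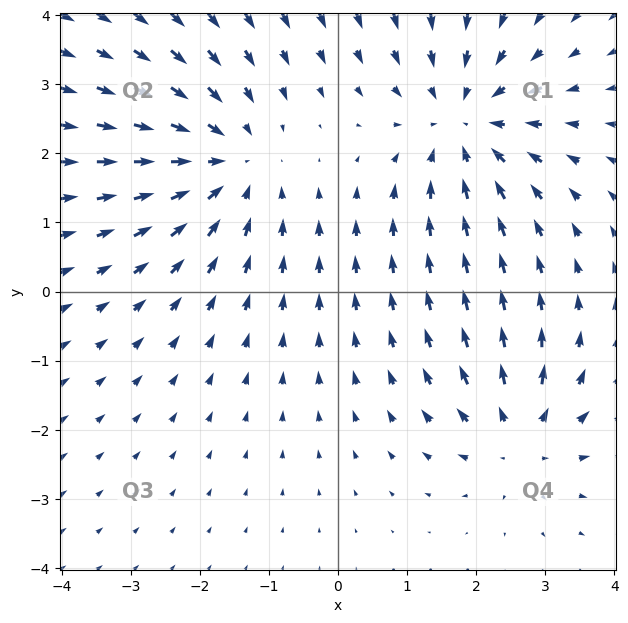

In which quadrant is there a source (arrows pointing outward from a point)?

The source sits at approximately (2.6, -2.1), which lies in quadrant Q4. The divergence there is about +4, positive as expected for a source.

Q4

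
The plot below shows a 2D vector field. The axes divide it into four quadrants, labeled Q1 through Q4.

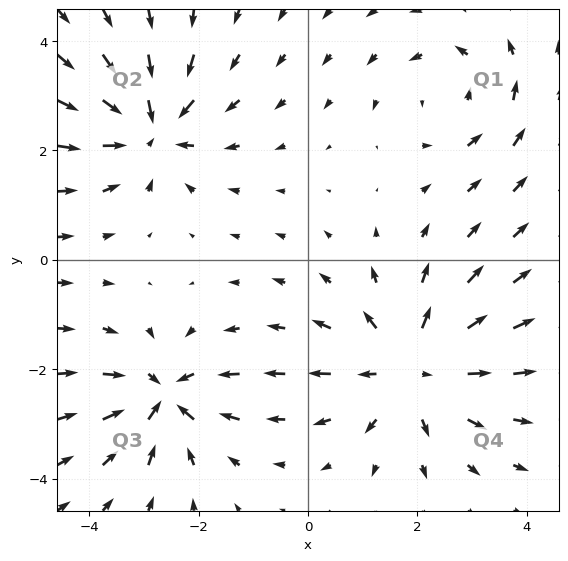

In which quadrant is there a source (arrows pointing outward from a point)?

The source sits at approximately (1.9, -2.0), which lies in quadrant Q4. The divergence there is about +4, positive as expected for a source.

Q4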